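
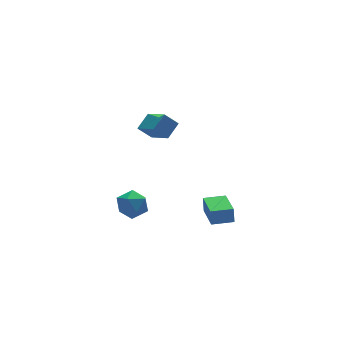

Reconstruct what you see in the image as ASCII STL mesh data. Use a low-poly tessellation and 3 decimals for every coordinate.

solid 
facet normal -0.961 0.275 -0.018
outer loop
vertex 2.588 -0.764 -2.067
vertex 3.146 1.159 -2.454
vertex 2.554 -0.944 -3.009
endloop
endfacet
facet normal -0.273 -0.943 0.190
outer loop
vertex 3.794 -1.299 -2.986
vertex 2.588 -0.764 -2.067
vertex 2.554 -0.944 -3.009
endloop
endfacet
facet normal -0.961 0.275 -0.018
outer loop
vertex 2.554 -0.944 -3.009
vertex 3.146 1.159 -2.454
vertex 3.112 0.979 -3.396
endloop
endfacet
facet normal -0.035 -0.187 -0.982
outer loop
vertex 3.112 0.979 -3.396
vertex 3.794 -1.299 -2.986
vertex 2.554 -0.944 -3.009
endloop
endfacet
facet normal 0.035 0.187 0.982
outer loop
vertex 2.588 -0.764 -2.067
vertex 4.386 0.804 -2.431
vertex 3.146 1.159 -2.454
endloop
endfacet
facet normal -0.273 -0.943 0.190
outer loop
vertex 3.828 -1.119 -2.044
vertex 2.588 -0.764 -2.067
vertex 3.794 -1.299 -2.986
endloop
endfacet
facet normal 0.035 0.187 0.982
outer loop
vertex 3.828 -1.119 -2.044
vertex 4.386 0.804 -2.431
vertex 2.588 -0.764 -2.067
endloop
endfacet
facet normal 0.273 0.943 -0.190
outer loop
vertex 3.146 1.159 -2.454
vertex 4.386 0.804 -2.431
vertex 3.112 0.979 -3.396
endloop
endfacet
facet normal -0.035 -0.187 -0.982
outer loop
vertex 4.352 0.624 -3.373
vertex 3.794 -1.299 -2.986
vertex 3.112 0.979 -3.396
endloop
endfacet
facet normal 0.273 0.943 -0.190
outer loop
vertex 3.112 0.979 -3.396
vertex 4.386 0.804 -2.431
vertex 4.352 0.624 -3.373
endloop
endfacet
facet normal 0.961 -0.275 0.018
outer loop
vertex 4.352 0.624 -3.373
vertex 3.828 -1.119 -2.044
vertex 3.794 -1.299 -2.986
endloop
endfacet
facet normal 0.961 -0.275 0.018
outer loop
vertex 4.386 0.804 -2.431
vertex 3.828 -1.119 -2.044
vertex 4.352 0.624 -3.373
endloop
endfacet
facet normal -0.104 0.866 0.490
outer loop
vertex -0.02 4.201 -3.32
vertex -0.871 3.841 -2.864
vertex 0.049 3.701 -2.422
endloop
endfacet
facet normal 0.585 0.727 0.360
outer loop
vertex -0.02 4.201 -3.32
vertex 0.049 3.701 -2.422
vertex 0.736 3.517 -3.167
endloop
endfacet
facet normal 0.667 0.660 -0.345
outer loop
vertex -0.02 4.201 -3.32
vertex 0.736 3.517 -3.167
vertex 0.241 3.545 -4.07
endloop
endfacet
facet normal 0.030 0.757 -0.652
outer loop
vertex -0.02 4.201 -3.32
vertex 0.241 3.545 -4.07
vertex -0.752 3.745 -3.883
endloop
endfacet
facet normal -0.447 0.884 -0.135
outer loop
vertex -0.02 4.201 -3.32
vertex -0.752 3.745 -3.883
vertex -0.871 3.841 -2.864
endloop
endfacet
facet normal 0.744 0.100 0.661
outer loop
vertex 0.736 3.517 -3.167
vertex 0.049 3.701 -2.422
vertex 0.352 2.735 -2.617
endloop
endfacet
facet normal -0.369 0.324 0.871
outer loop
vertex 0.049 3.701 -2.422
vertex -0.871 3.841 -2.864
vertex -0.641 2.935 -2.43
endloop
endfacet
facet normal -0.924 0.354 -0.141
outer loop
vertex -0.871 3.841 -2.864
vertex -0.752 3.745 -3.883
vertex -1.136 2.963 -3.333
endloop
endfacet
facet normal -0.154 0.149 -0.977
outer loop
vertex -0.752 3.745 -3.883
vertex 0.241 3.545 -4.07
vertex -0.449 2.779 -4.078
endloop
endfacet
facet normal 0.877 -0.008 -0.481
outer loop
vertex 0.241 3.545 -4.07
vertex 0.736 3.517 -3.167
vertex 0.471 2.639 -3.636
endloop
endfacet
facet normal -0.030 -0.757 0.652
outer loop
vertex -0.38 2.279 -3.18
vertex 0.352 2.735 -2.617
vertex -0.641 2.935 -2.43
endloop
endfacet
facet normal -0.667 -0.660 0.345
outer loop
vertex -0.38 2.279 -3.18
vertex -0.641 2.935 -2.43
vertex -1.136 2.963 -3.333
endloop
endfacet
facet normal -0.585 -0.727 -0.360
outer loop
vertex -0.38 2.279 -3.18
vertex -1.136 2.963 -3.333
vertex -0.449 2.779 -4.078
endloop
endfacet
facet normal 0.104 -0.866 -0.490
outer loop
vertex -0.38 2.279 -3.18
vertex -0.449 2.779 -4.078
vertex 0.471 2.639 -3.636
endloop
endfacet
facet normal 0.447 -0.884 0.135
outer loop
vertex -0.38 2.279 -3.18
vertex 0.471 2.639 -3.636
vertex 0.352 2.735 -2.617
endloop
endfacet
facet normal 0.154 -0.149 0.977
outer loop
vertex -0.641 2.935 -2.43
vertex 0.352 2.735 -2.617
vertex 0.049 3.701 -2.422
endloop
endfacet
facet normal -0.877 0.008 0.481
outer loop
vertex -1.136 2.963 -3.333
vertex -0.641 2.935 -2.43
vertex -0.871 3.841 -2.864
endloop
endfacet
facet normal -0.744 -0.100 -0.661
outer loop
vertex -0.449 2.779 -4.078
vertex -1.136 2.963 -3.333
vertex -0.752 3.745 -3.883
endloop
endfacet
facet normal 0.369 -0.324 -0.871
outer loop
vertex 0.471 2.639 -3.636
vertex -0.449 2.779 -4.078
vertex 0.241 3.545 -4.07
endloop
endfacet
facet normal 0.924 -0.354 0.141
outer loop
vertex 0.352 2.735 -2.617
vertex 0.471 2.639 -3.636
vertex 0.736 3.517 -3.167
endloop
endfacet
facet normal -0.654 0.277 0.704
outer loop
vertex 0.013 0.897 4.453
vertex 0.878 1.36 5.074
vertex -0.217 2.418 3.64
endloop
endfacet
facet normal -0.746 -0.398 -0.534
outer loop
vertex 0.482 2.12 2.886
vertex 0.013 0.897 4.453
vertex -0.217 2.418 3.64
endloop
endfacet
facet normal -0.653 0.278 0.704
outer loop
vertex -0.217 2.418 3.64
vertex 0.878 1.36 5.074
vertex 0.648 2.88 4.26
endloop
endfacet
facet normal -0.132 0.874 -0.468
outer loop
vertex 0.648 2.88 4.26
vertex 0.482 2.12 2.886
vertex -0.217 2.418 3.64
endloop
endfacet
facet normal 0.132 -0.874 0.468
outer loop
vertex 0.013 0.897 4.453
vertex 1.577 1.062 4.32
vertex 0.878 1.36 5.074
endloop
endfacet
facet normal -0.745 -0.399 -0.534
outer loop
vertex 0.712 0.6 3.7
vertex 0.013 0.897 4.453
vertex 0.482 2.12 2.886
endloop
endfacet
facet normal 0.132 -0.874 0.467
outer loop
vertex 0.712 0.6 3.7
vertex 1.577 1.062 4.32
vertex 0.013 0.897 4.453
endloop
endfacet
facet normal 0.746 0.399 0.534
outer loop
vertex 0.878 1.36 5.074
vertex 1.577 1.062 4.32
vertex 0.648 2.88 4.26
endloop
endfacet
facet normal -0.132 0.874 -0.467
outer loop
vertex 1.347 2.583 3.507
vertex 0.482 2.12 2.886
vertex 0.648 2.88 4.26
endloop
endfacet
facet normal 0.745 0.398 0.535
outer loop
vertex 0.648 2.88 4.26
vertex 1.577 1.062 4.32
vertex 1.347 2.583 3.507
endloop
endfacet
facet normal 0.654 -0.278 -0.704
outer loop
vertex 1.347 2.583 3.507
vertex 0.712 0.6 3.7
vertex 0.482 2.12 2.886
endloop
endfacet
facet normal 0.653 -0.278 -0.704
outer loop
vertex 1.577 1.062 4.32
vertex 0.712 0.6 3.7
vertex 1.347 2.583 3.507
endloop
endfacet

endsolid


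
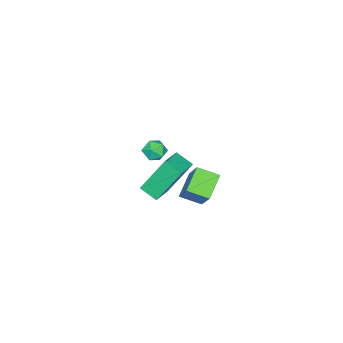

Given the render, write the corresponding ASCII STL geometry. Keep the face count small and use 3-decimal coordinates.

solid 
facet normal -0.379 -0.504 -0.776
outer loop
vertex 0.92 1.558 2.445
vertex -0.15 1.299 3.136
vertex 0.467 2.457 2.082
endloop
endfacet
facet normal 0.823 0.200 -0.532
outer loop
vertex 1.19 3.421 3.564
vertex 0.92 1.558 2.445
vertex 0.467 2.457 2.082
endloop
endfacet
facet normal -0.379 -0.504 -0.776
outer loop
vertex 0.467 2.457 2.082
vertex -0.15 1.299 3.136
vertex -0.603 2.198 2.773
endloop
endfacet
facet normal -0.423 0.840 -0.340
outer loop
vertex -0.603 2.198 2.773
vertex 1.19 3.421 3.564
vertex 0.467 2.457 2.082
endloop
endfacet
facet normal 0.423 -0.840 0.340
outer loop
vertex 0.92 1.558 2.445
vertex 0.573 2.263 4.618
vertex -0.15 1.299 3.136
endloop
endfacet
facet normal 0.823 0.200 -0.532
outer loop
vertex 1.643 2.522 3.927
vertex 0.92 1.558 2.445
vertex 1.19 3.421 3.564
endloop
endfacet
facet normal 0.423 -0.840 0.340
outer loop
vertex 1.643 2.522 3.927
vertex 0.573 2.263 4.618
vertex 0.92 1.558 2.445
endloop
endfacet
facet normal -0.823 -0.200 0.532
outer loop
vertex -0.15 1.299 3.136
vertex 0.573 2.263 4.618
vertex -0.603 2.198 2.773
endloop
endfacet
facet normal -0.423 0.840 -0.340
outer loop
vertex 0.12 3.162 4.255
vertex 1.19 3.421 3.564
vertex -0.603 2.198 2.773
endloop
endfacet
facet normal -0.823 -0.200 0.532
outer loop
vertex -0.603 2.198 2.773
vertex 0.573 2.263 4.618
vertex 0.12 3.162 4.255
endloop
endfacet
facet normal 0.379 0.504 0.776
outer loop
vertex 0.12 3.162 4.255
vertex 1.643 2.522 3.927
vertex 1.19 3.421 3.564
endloop
endfacet
facet normal 0.379 0.504 0.776
outer loop
vertex 0.573 2.263 4.618
vertex 1.643 2.522 3.927
vertex 0.12 3.162 4.255
endloop
endfacet
facet normal 0.303 0.756 0.581
outer loop
vertex -3.522 -2.863 -0.315
vertex -3.864 -3.124 0.203
vertex -3.223 -3.301 0.099
endloop
endfacet
facet normal 0.787 0.612 0.079
outer loop
vertex -3.522 -2.863 -0.315
vertex -3.223 -3.301 0.099
vertex -3.124 -3.343 -0.566
endloop
endfacet
facet normal 0.471 0.683 -0.558
outer loop
vertex -3.522 -2.863 -0.315
vertex -3.124 -3.343 -0.566
vertex -3.704 -3.193 -0.872
endloop
endfacet
facet normal -0.208 0.870 -0.447
outer loop
vertex -3.522 -2.863 -0.315
vertex -3.704 -3.193 -0.872
vertex -4.161 -3.058 -0.397
endloop
endfacet
facet normal -0.312 0.915 0.255
outer loop
vertex -3.522 -2.863 -0.315
vertex -4.161 -3.058 -0.397
vertex -3.864 -3.124 0.203
endloop
endfacet
facet normal 0.986 -0.069 0.151
outer loop
vertex -3.124 -3.343 -0.566
vertex -3.223 -3.301 0.099
vertex -3.219 -3.902 -0.203
endloop
endfacet
facet normal 0.202 0.163 0.966
outer loop
vertex -3.223 -3.301 0.099
vertex -3.864 -3.124 0.203
vertex -3.676 -3.767 0.272
endloop
endfacet
facet normal -0.794 0.420 0.439
outer loop
vertex -3.864 -3.124 0.203
vertex -4.161 -3.058 -0.397
vertex -4.256 -3.617 -0.034
endloop
endfacet
facet normal -0.624 0.347 -0.700
outer loop
vertex -4.161 -3.058 -0.397
vertex -3.704 -3.193 -0.872
vertex -4.157 -3.659 -0.699
endloop
endfacet
facet normal 0.475 0.045 -0.879
outer loop
vertex -3.704 -3.193 -0.872
vertex -3.124 -3.343 -0.566
vertex -3.516 -3.836 -0.803
endloop
endfacet
facet normal 0.208 -0.870 0.447
outer loop
vertex -3.858 -4.097 -0.285
vertex -3.219 -3.902 -0.203
vertex -3.676 -3.767 0.272
endloop
endfacet
facet normal -0.471 -0.683 0.558
outer loop
vertex -3.858 -4.097 -0.285
vertex -3.676 -3.767 0.272
vertex -4.256 -3.617 -0.034
endloop
endfacet
facet normal -0.787 -0.612 -0.079
outer loop
vertex -3.858 -4.097 -0.285
vertex -4.256 -3.617 -0.034
vertex -4.157 -3.659 -0.699
endloop
endfacet
facet normal -0.303 -0.756 -0.581
outer loop
vertex -3.858 -4.097 -0.285
vertex -4.157 -3.659 -0.699
vertex -3.516 -3.836 -0.803
endloop
endfacet
facet normal 0.312 -0.915 -0.255
outer loop
vertex -3.858 -4.097 -0.285
vertex -3.516 -3.836 -0.803
vertex -3.219 -3.902 -0.203
endloop
endfacet
facet normal 0.624 -0.347 0.700
outer loop
vertex -3.676 -3.767 0.272
vertex -3.219 -3.902 -0.203
vertex -3.223 -3.301 0.099
endloop
endfacet
facet normal -0.475 -0.045 0.879
outer loop
vertex -4.256 -3.617 -0.034
vertex -3.676 -3.767 0.272
vertex -3.864 -3.124 0.203
endloop
endfacet
facet normal -0.986 0.069 -0.151
outer loop
vertex -4.157 -3.659 -0.699
vertex -4.256 -3.617 -0.034
vertex -4.161 -3.058 -0.397
endloop
endfacet
facet normal -0.202 -0.163 -0.966
outer loop
vertex -3.516 -3.836 -0.803
vertex -4.157 -3.659 -0.699
vertex -3.704 -3.193 -0.872
endloop
endfacet
facet normal 0.794 -0.420 -0.439
outer loop
vertex -3.219 -3.902 -0.203
vertex -3.516 -3.836 -0.803
vertex -3.124 -3.343 -0.566
endloop
endfacet
facet normal -0.352 0.382 0.854
outer loop
vertex -0.984 -0.066 3.281
vertex 0.163 0.207 3.632
vertex -1.061 0.795 2.864
endloop
endfacet
facet normal -0.932 -0.222 -0.286
outer loop
vertex -0.303 -0.027 1.028
vertex -0.984 -0.066 3.281
vertex -1.061 0.795 2.864
endloop
endfacet
facet normal -0.352 0.382 0.854
outer loop
vertex -1.061 0.795 2.864
vertex 0.163 0.207 3.632
vertex 0.086 1.068 3.215
endloop
endfacet
facet normal -0.080 0.897 -0.435
outer loop
vertex 0.086 1.068 3.215
vertex -0.303 -0.027 1.028
vertex -1.061 0.795 2.864
endloop
endfacet
facet normal 0.080 -0.897 0.435
outer loop
vertex -0.984 -0.066 3.281
vertex 0.921 -0.615 1.796
vertex 0.163 0.207 3.632
endloop
endfacet
facet normal -0.932 -0.222 -0.286
outer loop
vertex -0.226 -0.888 1.445
vertex -0.984 -0.066 3.281
vertex -0.303 -0.027 1.028
endloop
endfacet
facet normal 0.080 -0.897 0.435
outer loop
vertex -0.226 -0.888 1.445
vertex 0.921 -0.615 1.796
vertex -0.984 -0.066 3.281
endloop
endfacet
facet normal 0.932 0.222 0.286
outer loop
vertex 0.163 0.207 3.632
vertex 0.921 -0.615 1.796
vertex 0.086 1.068 3.215
endloop
endfacet
facet normal -0.080 0.897 -0.435
outer loop
vertex 0.844 0.246 1.379
vertex -0.303 -0.027 1.028
vertex 0.086 1.068 3.215
endloop
endfacet
facet normal 0.932 0.222 0.286
outer loop
vertex 0.086 1.068 3.215
vertex 0.921 -0.615 1.796
vertex 0.844 0.246 1.379
endloop
endfacet
facet normal 0.352 -0.382 -0.854
outer loop
vertex 0.844 0.246 1.379
vertex -0.226 -0.888 1.445
vertex -0.303 -0.027 1.028
endloop
endfacet
facet normal 0.352 -0.382 -0.854
outer loop
vertex 0.921 -0.615 1.796
vertex -0.226 -0.888 1.445
vertex 0.844 0.246 1.379
endloop
endfacet

endsolid


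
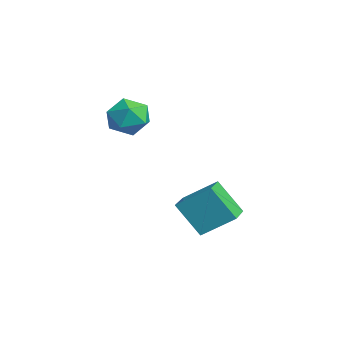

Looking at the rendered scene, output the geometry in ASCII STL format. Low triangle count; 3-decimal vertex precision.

solid 
facet normal 0.228 0.220 0.948
outer loop
vertex -1.897 -0.96 4.126
vertex -2.418 -2.001 4.493
vertex -1.233 -1.981 4.203
endloop
endfacet
facet normal 0.709 0.498 0.499
outer loop
vertex -1.897 -0.96 4.126
vertex -1.233 -1.981 4.203
vertex -1.091 -1.23 3.252
endloop
endfacet
facet normal 0.363 0.931 0.047
outer loop
vertex -1.897 -0.96 4.126
vertex -1.091 -1.23 3.252
vertex -2.187 -0.787 2.954
endloop
endfacet
facet normal -0.330 0.919 0.217
outer loop
vertex -1.897 -0.96 4.126
vertex -2.187 -0.787 2.954
vertex -3.007 -1.263 3.721
endloop
endfacet
facet normal -0.413 0.480 0.774
outer loop
vertex -1.897 -0.96 4.126
vertex -3.007 -1.263 3.721
vertex -2.418 -2.001 4.493
endloop
endfacet
facet normal 0.992 -0.035 0.120
outer loop
vertex -1.091 -1.23 3.252
vertex -1.233 -1.981 4.203
vertex -1.113 -2.437 3.079
endloop
endfacet
facet normal 0.215 -0.486 0.847
outer loop
vertex -1.233 -1.981 4.203
vertex -2.418 -2.001 4.493
vertex -1.933 -2.913 3.846
endloop
endfacet
facet normal -0.823 -0.066 0.565
outer loop
vertex -2.418 -2.001 4.493
vertex -3.007 -1.263 3.721
vertex -3.029 -2.47 3.548
endloop
endfacet
facet normal -0.687 0.645 -0.335
outer loop
vertex -3.007 -1.263 3.721
vertex -2.187 -0.787 2.954
vertex -2.887 -1.719 2.597
endloop
endfacet
facet normal 0.434 0.663 -0.610
outer loop
vertex -2.187 -0.787 2.954
vertex -1.091 -1.23 3.252
vertex -1.702 -1.699 2.307
endloop
endfacet
facet normal 0.330 -0.919 -0.217
outer loop
vertex -2.223 -2.74 2.674
vertex -1.113 -2.437 3.079
vertex -1.933 -2.913 3.846
endloop
endfacet
facet normal -0.363 -0.931 -0.047
outer loop
vertex -2.223 -2.74 2.674
vertex -1.933 -2.913 3.846
vertex -3.029 -2.47 3.548
endloop
endfacet
facet normal -0.709 -0.498 -0.499
outer loop
vertex -2.223 -2.74 2.674
vertex -3.029 -2.47 3.548
vertex -2.887 -1.719 2.597
endloop
endfacet
facet normal -0.228 -0.220 -0.948
outer loop
vertex -2.223 -2.74 2.674
vertex -2.887 -1.719 2.597
vertex -1.702 -1.699 2.307
endloop
endfacet
facet normal 0.413 -0.480 -0.774
outer loop
vertex -2.223 -2.74 2.674
vertex -1.702 -1.699 2.307
vertex -1.113 -2.437 3.079
endloop
endfacet
facet normal 0.687 -0.645 0.335
outer loop
vertex -1.933 -2.913 3.846
vertex -1.113 -2.437 3.079
vertex -1.233 -1.981 4.203
endloop
endfacet
facet normal -0.434 -0.663 0.610
outer loop
vertex -3.029 -2.47 3.548
vertex -1.933 -2.913 3.846
vertex -2.418 -2.001 4.493
endloop
endfacet
facet normal -0.992 0.035 -0.120
outer loop
vertex -2.887 -1.719 2.597
vertex -3.029 -2.47 3.548
vertex -3.007 -1.263 3.721
endloop
endfacet
facet normal -0.215 0.486 -0.847
outer loop
vertex -1.702 -1.699 2.307
vertex -2.887 -1.719 2.597
vertex -2.187 -0.787 2.954
endloop
endfacet
facet normal 0.823 0.066 -0.565
outer loop
vertex -1.113 -2.437 3.079
vertex -1.702 -1.699 2.307
vertex -1.091 -1.23 3.252
endloop
endfacet
facet normal -0.353 -0.474 0.806
outer loop
vertex 1.446 1.25 -0.225
vertex -0.091 2.014 -0.448
vertex 0.844 -0.303 -1.402
endloop
endfacet
facet normal 0.888 -0.442 0.129
outer loop
vertex 1.611 0.726 -3.152
vertex 1.446 1.25 -0.225
vertex 0.844 -0.303 -1.402
endloop
endfacet
facet normal -0.353 -0.474 0.807
outer loop
vertex 0.844 -0.303 -1.402
vertex -0.091 2.014 -0.448
vertex -0.692 0.46 -1.625
endloop
endfacet
facet normal -0.295 -0.762 -0.577
outer loop
vertex -0.692 0.46 -1.625
vertex 1.611 0.726 -3.152
vertex 0.844 -0.303 -1.402
endloop
endfacet
facet normal 0.295 0.762 0.577
outer loop
vertex 1.446 1.25 -0.225
vertex 0.676 3.043 -2.198
vertex -0.091 2.014 -0.448
endloop
endfacet
facet normal 0.888 -0.441 0.129
outer loop
vertex 2.212 2.28 -1.975
vertex 1.446 1.25 -0.225
vertex 1.611 0.726 -3.152
endloop
endfacet
facet normal 0.295 0.762 0.577
outer loop
vertex 2.212 2.28 -1.975
vertex 0.676 3.043 -2.198
vertex 1.446 1.25 -0.225
endloop
endfacet
facet normal -0.888 0.441 -0.130
outer loop
vertex -0.091 2.014 -0.448
vertex 0.676 3.043 -2.198
vertex -0.692 0.46 -1.625
endloop
endfacet
facet normal -0.295 -0.762 -0.577
outer loop
vertex 0.074 1.49 -3.375
vertex 1.611 0.726 -3.152
vertex -0.692 0.46 -1.625
endloop
endfacet
facet normal -0.888 0.442 -0.129
outer loop
vertex -0.692 0.46 -1.625
vertex 0.676 3.043 -2.198
vertex 0.074 1.49 -3.375
endloop
endfacet
facet normal 0.353 0.474 -0.807
outer loop
vertex 0.074 1.49 -3.375
vertex 2.212 2.28 -1.975
vertex 1.611 0.726 -3.152
endloop
endfacet
facet normal 0.353 0.474 -0.806
outer loop
vertex 0.676 3.043 -2.198
vertex 2.212 2.28 -1.975
vertex 0.074 1.49 -3.375
endloop
endfacet

endsolid


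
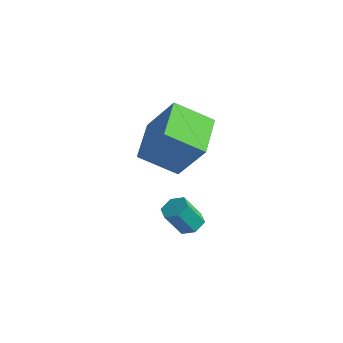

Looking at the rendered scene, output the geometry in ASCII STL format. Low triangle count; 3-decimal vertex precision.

solid 
facet normal -0.530 0.807 0.261
outer loop
vertex -3.456 -2.017 3.334
vertex -2.255 -0.9 2.316
vertex -4.718 -2.273 1.563
endloop
endfacet
facet normal -0.622 -0.579 0.527
outer loop
vertex -3.585 -4.0 1.004
vertex -3.456 -2.017 3.334
vertex -4.718 -2.273 1.563
endloop
endfacet
facet normal -0.530 0.807 0.261
outer loop
vertex -4.718 -2.273 1.563
vertex -2.255 -0.9 2.316
vertex -3.518 -1.156 0.545
endloop
endfacet
facet normal -0.577 -0.117 -0.808
outer loop
vertex -3.518 -1.156 0.545
vertex -3.585 -4.0 1.004
vertex -4.718 -2.273 1.563
endloop
endfacet
facet normal 0.577 0.117 0.809
outer loop
vertex -3.456 -2.017 3.334
vertex -1.122 -2.627 1.757
vertex -2.255 -0.9 2.316
endloop
endfacet
facet normal -0.622 -0.579 0.527
outer loop
vertex -2.322 -3.744 2.775
vertex -3.456 -2.017 3.334
vertex -3.585 -4.0 1.004
endloop
endfacet
facet normal 0.577 0.117 0.808
outer loop
vertex -2.322 -3.744 2.775
vertex -1.122 -2.627 1.757
vertex -3.456 -2.017 3.334
endloop
endfacet
facet normal 0.622 0.579 -0.527
outer loop
vertex -2.255 -0.9 2.316
vertex -1.122 -2.627 1.757
vertex -3.518 -1.156 0.545
endloop
endfacet
facet normal -0.577 -0.117 -0.809
outer loop
vertex -2.384 -2.883 -0.014
vertex -3.585 -4.0 1.004
vertex -3.518 -1.156 0.545
endloop
endfacet
facet normal 0.622 0.579 -0.527
outer loop
vertex -3.518 -1.156 0.545
vertex -1.122 -2.627 1.757
vertex -2.384 -2.883 -0.014
endloop
endfacet
facet normal 0.530 -0.807 -0.261
outer loop
vertex -2.384 -2.883 -0.014
vertex -2.322 -3.744 2.775
vertex -3.585 -4.0 1.004
endloop
endfacet
facet normal 0.530 -0.807 -0.261
outer loop
vertex -1.122 -2.627 1.757
vertex -2.322 -3.744 2.775
vertex -2.384 -2.883 -0.014
endloop
endfacet
facet normal 0.234 0.472 -0.850
outer loop
vertex -1.53 -2.78 -3.149
vertex -2.076 -2.43 -3.105
vertex -1.527 -2.212 -2.833
endloop
endfacet
facet normal 0.972 -0.118 0.202
outer loop
vertex -1.53 -2.78 -3.149
vertex -1.527 -2.212 -2.833
vertex -1.858 -3.44 -1.958
endloop
endfacet
facet normal 0.972 -0.117 0.204
outer loop
vertex -1.858 -3.44 -1.958
vertex -1.527 -2.212 -2.833
vertex -1.856 -2.872 -1.643
endloop
endfacet
facet normal -0.235 -0.471 0.850
outer loop
vertex -1.858 -3.44 -1.958
vertex -1.856 -2.872 -1.643
vertex -2.404 -3.09 -1.915
endloop
endfacet
facet normal 0.234 0.472 -0.850
outer loop
vertex -1.527 -2.212 -2.833
vertex -2.076 -2.43 -3.105
vertex -2.073 -1.862 -2.789
endloop
endfacet
facet normal 0.490 0.698 0.523
outer loop
vertex -1.527 -2.212 -2.833
vertex -2.073 -1.862 -2.789
vertex -1.856 -2.872 -1.643
endloop
endfacet
facet normal 0.490 0.698 0.523
outer loop
vertex -1.856 -2.872 -1.643
vertex -2.073 -1.862 -2.789
vertex -2.402 -2.522 -1.599
endloop
endfacet
facet normal -0.234 -0.472 0.850
outer loop
vertex -1.856 -2.872 -1.643
vertex -2.402 -2.522 -1.599
vertex -2.404 -3.09 -1.915
endloop
endfacet
facet normal 0.235 0.472 -0.850
outer loop
vertex -2.073 -1.862 -2.789
vertex -2.076 -2.43 -3.105
vertex -2.622 -2.08 -3.062
endloop
endfacet
facet normal -0.483 0.816 0.319
outer loop
vertex -2.073 -1.862 -2.789
vertex -2.622 -2.08 -3.062
vertex -2.402 -2.522 -1.599
endloop
endfacet
facet normal -0.483 0.816 0.319
outer loop
vertex -2.402 -2.522 -1.599
vertex -2.622 -2.08 -3.062
vertex -2.95 -2.74 -1.871
endloop
endfacet
facet normal -0.234 -0.472 0.850
outer loop
vertex -2.402 -2.522 -1.599
vertex -2.95 -2.74 -1.871
vertex -2.404 -3.09 -1.915
endloop
endfacet
facet normal 0.235 0.471 -0.850
outer loop
vertex -2.622 -2.08 -3.062
vertex -2.076 -2.43 -3.105
vertex -2.624 -2.648 -3.377
endloop
endfacet
facet normal -0.972 0.116 -0.203
outer loop
vertex -2.622 -2.08 -3.062
vertex -2.624 -2.648 -3.377
vertex -2.95 -2.74 -1.871
endloop
endfacet
facet normal -0.972 0.118 -0.203
outer loop
vertex -2.95 -2.74 -1.871
vertex -2.624 -2.648 -3.377
vertex -2.953 -3.308 -2.187
endloop
endfacet
facet normal -0.234 -0.472 0.850
outer loop
vertex -2.95 -2.74 -1.871
vertex -2.953 -3.308 -2.187
vertex -2.404 -3.09 -1.915
endloop
endfacet
facet normal 0.234 0.472 -0.850
outer loop
vertex -2.624 -2.648 -3.377
vertex -2.076 -2.43 -3.105
vertex -2.078 -2.998 -3.421
endloop
endfacet
facet normal -0.490 -0.698 -0.523
outer loop
vertex -2.624 -2.648 -3.377
vertex -2.078 -2.998 -3.421
vertex -2.953 -3.308 -2.187
endloop
endfacet
facet normal -0.490 -0.698 -0.523
outer loop
vertex -2.953 -3.308 -2.187
vertex -2.078 -2.998 -3.421
vertex -2.407 -3.658 -2.231
endloop
endfacet
facet normal -0.234 -0.472 0.850
outer loop
vertex -2.953 -3.308 -2.187
vertex -2.407 -3.658 -2.231
vertex -2.404 -3.09 -1.915
endloop
endfacet
facet normal 0.234 0.472 -0.850
outer loop
vertex -2.078 -2.998 -3.421
vertex -2.076 -2.43 -3.105
vertex -1.53 -2.78 -3.149
endloop
endfacet
facet normal 0.483 -0.816 -0.319
outer loop
vertex -2.078 -2.998 -3.421
vertex -1.53 -2.78 -3.149
vertex -2.407 -3.658 -2.231
endloop
endfacet
facet normal 0.483 -0.816 -0.319
outer loop
vertex -2.407 -3.658 -2.231
vertex -1.53 -2.78 -3.149
vertex -1.858 -3.44 -1.958
endloop
endfacet
facet normal -0.235 -0.472 0.850
outer loop
vertex -2.407 -3.658 -2.231
vertex -1.858 -3.44 -1.958
vertex -2.404 -3.09 -1.915
endloop
endfacet

endsolid


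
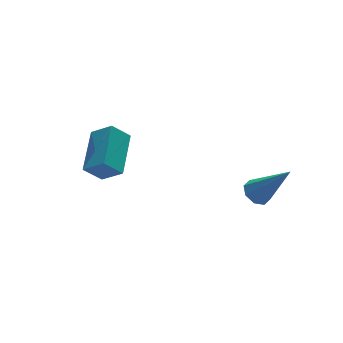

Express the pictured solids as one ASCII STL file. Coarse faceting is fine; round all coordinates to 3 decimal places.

solid 
facet normal -0.491 0.620 -0.613
outer loop
vertex -2.703 -0.169 1.717
vertex -1.702 1.215 2.315
vertex -2.064 -0.337 1.035
endloop
endfacet
facet normal -0.553 -0.765 -0.330
outer loop
vertex -1.558 -0.975 1.665
vertex -2.703 -0.169 1.717
vertex -2.064 -0.337 1.035
endloop
endfacet
facet normal -0.491 0.620 -0.612
outer loop
vertex -2.064 -0.337 1.035
vertex -1.702 1.215 2.315
vertex -1.062 1.047 1.632
endloop
endfacet
facet normal 0.672 -0.177 -0.719
outer loop
vertex -1.062 1.047 1.632
vertex -1.558 -0.975 1.665
vertex -2.064 -0.337 1.035
endloop
endfacet
facet normal -0.673 0.176 0.719
outer loop
vertex -2.703 -0.169 1.717
vertex -1.196 0.577 2.945
vertex -1.702 1.215 2.315
endloop
endfacet
facet normal -0.553 -0.765 -0.330
outer loop
vertex -2.198 -0.807 2.348
vertex -2.703 -0.169 1.717
vertex -1.558 -0.975 1.665
endloop
endfacet
facet normal -0.673 0.177 0.718
outer loop
vertex -2.198 -0.807 2.348
vertex -1.196 0.577 2.945
vertex -2.703 -0.169 1.717
endloop
endfacet
facet normal 0.553 0.765 0.330
outer loop
vertex -1.702 1.215 2.315
vertex -1.196 0.577 2.945
vertex -1.062 1.047 1.632
endloop
endfacet
facet normal 0.673 -0.177 -0.718
outer loop
vertex -0.557 0.409 2.263
vertex -1.558 -0.975 1.665
vertex -1.062 1.047 1.632
endloop
endfacet
facet normal 0.553 0.765 0.330
outer loop
vertex -1.062 1.047 1.632
vertex -1.196 0.577 2.945
vertex -0.557 0.409 2.263
endloop
endfacet
facet normal 0.491 -0.620 0.612
outer loop
vertex -0.557 0.409 2.263
vertex -2.198 -0.807 2.348
vertex -1.558 -0.975 1.665
endloop
endfacet
facet normal 0.491 -0.620 0.613
outer loop
vertex -1.196 0.577 2.945
vertex -2.198 -0.807 2.348
vertex -0.557 0.409 2.263
endloop
endfacet
facet normal -0.368 0.471 -0.802
outer loop
vertex 2.751 -3.693 0.577
vertex 2.365 -3.434 0.906
vertex 2.895 -3.313 0.734
endloop
endfacet
facet normal 0.934 -0.249 -0.255
outer loop
vertex 2.751 -3.693 0.577
vertex 2.895 -3.313 0.734
vertex 3.095 -4.366 2.494
endloop
endfacet
facet normal -0.368 0.470 -0.803
outer loop
vertex 2.895 -3.313 0.734
vertex 2.365 -3.434 0.906
vertex 2.728 -3.003 0.992
endloop
endfacet
facet normal 0.914 0.386 0.127
outer loop
vertex 2.895 -3.313 0.734
vertex 2.728 -3.003 0.992
vertex 3.095 -4.366 2.494
endloop
endfacet
facet normal -0.369 0.471 -0.801
outer loop
vertex 2.728 -3.003 0.992
vertex 2.365 -3.434 0.906
vertex 2.349 -2.946 1.2
endloop
endfacet
facet normal 0.413 0.722 0.555
outer loop
vertex 2.728 -3.003 0.992
vertex 2.349 -2.946 1.2
vertex 3.095 -4.366 2.494
endloop
endfacet
facet normal -0.369 0.471 -0.801
outer loop
vertex 2.349 -2.946 1.2
vertex 2.365 -3.434 0.906
vertex 1.979 -3.175 1.236
endloop
endfacet
facet normal -0.274 0.565 0.778
outer loop
vertex 2.349 -2.946 1.2
vertex 1.979 -3.175 1.236
vertex 3.095 -4.366 2.494
endloop
endfacet
facet normal -0.369 0.471 -0.801
outer loop
vertex 1.979 -3.175 1.236
vertex 2.365 -3.434 0.906
vertex 1.835 -3.555 1.079
endloop
endfacet
facet normal -0.745 0.007 0.667
outer loop
vertex 1.979 -3.175 1.236
vertex 1.835 -3.555 1.079
vertex 3.095 -4.366 2.494
endloop
endfacet
facet normal -0.369 0.471 -0.801
outer loop
vertex 1.835 -3.555 1.079
vertex 2.365 -3.434 0.906
vertex 2.002 -3.865 0.82
endloop
endfacet
facet normal -0.724 -0.628 0.285
outer loop
vertex 1.835 -3.555 1.079
vertex 2.002 -3.865 0.82
vertex 3.095 -4.366 2.494
endloop
endfacet
facet normal -0.369 0.471 -0.801
outer loop
vertex 2.002 -3.865 0.82
vertex 2.365 -3.434 0.906
vertex 2.381 -3.922 0.612
endloop
endfacet
facet normal -0.223 -0.964 -0.143
outer loop
vertex 2.002 -3.865 0.82
vertex 2.381 -3.922 0.612
vertex 3.095 -4.366 2.494
endloop
endfacet
facet normal -0.367 0.471 -0.802
outer loop
vertex 2.381 -3.922 0.612
vertex 2.365 -3.434 0.906
vertex 2.751 -3.693 0.577
endloop
endfacet
facet normal 0.464 -0.806 -0.366
outer loop
vertex 2.381 -3.922 0.612
vertex 2.751 -3.693 0.577
vertex 3.095 -4.366 2.494
endloop
endfacet

endsolid


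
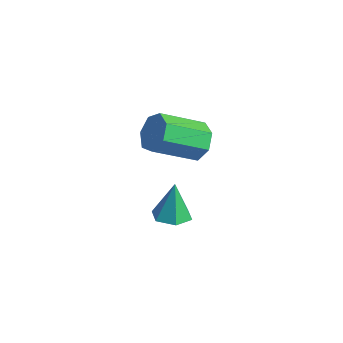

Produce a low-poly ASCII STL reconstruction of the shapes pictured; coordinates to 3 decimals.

solid 
facet normal 0.130 -0.211 -0.969
outer loop
vertex 2.277 -2.571 0.384
vertex 1.619 -2.93 0.374
vertex 1.649 -2.197 0.218
endloop
endfacet
facet normal 0.436 0.856 0.278
outer loop
vertex 2.277 -2.571 0.384
vertex 1.649 -2.197 0.218
vertex 1.421 -2.61 1.846
endloop
endfacet
facet normal 0.130 -0.211 -0.969
outer loop
vertex 1.649 -2.197 0.218
vertex 1.619 -2.93 0.374
vertex 0.99 -2.556 0.208
endloop
endfacet
facet normal -0.475 0.867 0.153
outer loop
vertex 1.649 -2.197 0.218
vertex 0.99 -2.556 0.208
vertex 1.421 -2.61 1.846
endloop
endfacet
facet normal 0.131 -0.210 -0.969
outer loop
vertex 0.99 -2.556 0.208
vertex 1.619 -2.93 0.374
vertex 0.961 -3.29 0.363
endloop
endfacet
facet normal -0.962 0.092 0.256
outer loop
vertex 0.99 -2.556 0.208
vertex 0.961 -3.29 0.363
vertex 1.421 -2.61 1.846
endloop
endfacet
facet normal 0.131 -0.210 -0.969
outer loop
vertex 0.961 -3.29 0.363
vertex 1.619 -2.93 0.374
vertex 1.59 -3.663 0.529
endloop
endfacet
facet normal -0.537 -0.691 0.484
outer loop
vertex 0.961 -3.29 0.363
vertex 1.59 -3.663 0.529
vertex 1.421 -2.61 1.846
endloop
endfacet
facet normal 0.131 -0.210 -0.969
outer loop
vertex 1.59 -3.663 0.529
vertex 1.619 -2.93 0.374
vertex 2.248 -3.304 0.54
endloop
endfacet
facet normal 0.372 -0.701 0.608
outer loop
vertex 1.59 -3.663 0.529
vertex 2.248 -3.304 0.54
vertex 1.421 -2.61 1.846
endloop
endfacet
facet normal 0.130 -0.211 -0.969
outer loop
vertex 2.248 -3.304 0.54
vertex 1.619 -2.93 0.374
vertex 2.277 -2.571 0.384
endloop
endfacet
facet normal 0.860 0.074 0.505
outer loop
vertex 2.248 -3.304 0.54
vertex 2.277 -2.571 0.384
vertex 1.421 -2.61 1.846
endloop
endfacet
facet normal 0.354 0.781 -0.514
outer loop
vertex -1.749 1.411 -1.654
vertex -2.305 1.958 -1.205
vertex -1.464 1.716 -0.994
endloop
endfacet
facet normal 0.861 -0.487 -0.147
outer loop
vertex -1.749 1.411 -1.654
vertex -1.464 1.716 -0.994
vertex -2.5 -0.246 -0.565
endloop
endfacet
facet normal 0.861 -0.487 -0.147
outer loop
vertex -2.5 -0.246 -0.565
vertex -1.464 1.716 -0.994
vertex -2.215 0.059 0.095
endloop
endfacet
facet normal -0.354 -0.781 0.514
outer loop
vertex -2.5 -0.246 -0.565
vertex -2.215 0.059 0.095
vertex -3.055 0.302 -0.115
endloop
endfacet
facet normal 0.354 0.782 -0.513
outer loop
vertex -1.464 1.716 -0.994
vertex -2.305 1.958 -1.205
vertex -1.812 2.203 -0.492
endloop
endfacet
facet normal 0.822 0.001 0.569
outer loop
vertex -1.464 1.716 -0.994
vertex -1.812 2.203 -0.492
vertex -2.215 0.059 0.095
endloop
endfacet
facet normal 0.823 0.001 0.568
outer loop
vertex -2.215 0.059 0.095
vertex -1.812 2.203 -0.492
vertex -2.562 0.546 0.597
endloop
endfacet
facet normal -0.354 -0.782 0.513
outer loop
vertex -2.215 0.059 0.095
vertex -2.562 0.546 0.597
vertex -3.055 0.302 -0.115
endloop
endfacet
facet normal 0.354 0.781 -0.514
outer loop
vertex -1.812 2.203 -0.492
vertex -2.305 1.958 -1.205
vertex -2.531 2.506 -0.527
endloop
endfacet
facet normal 0.164 0.489 0.857
outer loop
vertex -1.812 2.203 -0.492
vertex -2.531 2.506 -0.527
vertex -2.562 0.546 0.597
endloop
endfacet
facet normal 0.164 0.489 0.857
outer loop
vertex -2.562 0.546 0.597
vertex -2.531 2.506 -0.527
vertex -3.281 0.849 0.562
endloop
endfacet
facet normal -0.354 -0.782 0.513
outer loop
vertex -2.562 0.546 0.597
vertex -3.281 0.849 0.562
vertex -3.055 0.302 -0.115
endloop
endfacet
facet normal 0.355 0.781 -0.513
outer loop
vertex -2.531 2.506 -0.527
vertex -2.305 1.958 -1.205
vertex -3.079 2.397 -1.072
endloop
endfacet
facet normal -0.618 0.608 0.499
outer loop
vertex -2.531 2.506 -0.527
vertex -3.079 2.397 -1.072
vertex -3.281 0.849 0.562
endloop
endfacet
facet normal -0.617 0.608 0.500
outer loop
vertex -3.281 0.849 0.562
vertex -3.079 2.397 -1.072
vertex -3.83 0.74 0.017
endloop
endfacet
facet normal -0.354 -0.782 0.513
outer loop
vertex -3.281 0.849 0.562
vertex -3.83 0.74 0.017
vertex -3.055 0.302 -0.115
endloop
endfacet
facet normal 0.355 0.781 -0.514
outer loop
vertex -3.079 2.397 -1.072
vertex -2.305 1.958 -1.205
vertex -3.045 1.957 -1.717
endloop
endfacet
facet normal -0.934 0.270 -0.233
outer loop
vertex -3.079 2.397 -1.072
vertex -3.045 1.957 -1.717
vertex -3.83 0.74 0.017
endloop
endfacet
facet normal -0.934 0.270 -0.234
outer loop
vertex -3.83 0.74 0.017
vertex -3.045 1.957 -1.717
vertex -3.796 0.3 -0.627
endloop
endfacet
facet normal -0.354 -0.781 0.515
outer loop
vertex -3.83 0.74 0.017
vertex -3.796 0.3 -0.627
vertex -3.055 0.302 -0.115
endloop
endfacet
facet normal 0.354 0.782 -0.513
outer loop
vertex -3.045 1.957 -1.717
vertex -2.305 1.958 -1.205
vertex -2.453 1.519 -1.976
endloop
endfacet
facet normal -0.548 -0.272 -0.791
outer loop
vertex -3.045 1.957 -1.717
vertex -2.453 1.519 -1.976
vertex -3.796 0.3 -0.627
endloop
endfacet
facet normal -0.548 -0.271 -0.791
outer loop
vertex -3.796 0.3 -0.627
vertex -2.453 1.519 -1.976
vertex -3.204 -0.138 -0.887
endloop
endfacet
facet normal -0.353 -0.782 0.514
outer loop
vertex -3.796 0.3 -0.627
vertex -3.204 -0.138 -0.887
vertex -3.055 0.302 -0.115
endloop
endfacet
facet normal 0.355 0.782 -0.513
outer loop
vertex -2.453 1.519 -1.976
vertex -2.305 1.958 -1.205
vertex -1.749 1.411 -1.654
endloop
endfacet
facet normal 0.251 -0.609 -0.753
outer loop
vertex -2.453 1.519 -1.976
vertex -1.749 1.411 -1.654
vertex -3.204 -0.138 -0.887
endloop
endfacet
facet normal 0.251 -0.609 -0.753
outer loop
vertex -3.204 -0.138 -0.887
vertex -1.749 1.411 -1.654
vertex -2.5 -0.246 -0.565
endloop
endfacet
facet normal -0.355 -0.781 0.514
outer loop
vertex -3.204 -0.138 -0.887
vertex -2.5 -0.246 -0.565
vertex -3.055 0.302 -0.115
endloop
endfacet

endsolid


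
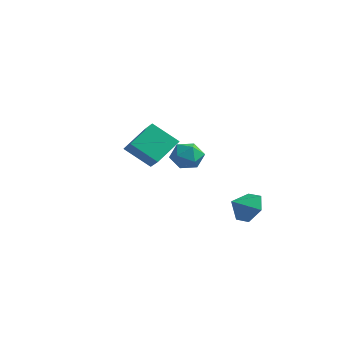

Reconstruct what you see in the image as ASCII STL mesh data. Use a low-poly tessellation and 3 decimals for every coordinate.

solid 
facet normal -0.647 0.315 0.695
outer loop
vertex -3.604 3.437 0.655
vertex -3.223 2.861 1.271
vertex -2.899 3.723 1.182
endloop
endfacet
facet normal -0.506 0.833 0.225
outer loop
vertex -3.604 3.437 0.655
vertex -2.899 3.723 1.182
vertex -2.928 3.948 0.285
endloop
endfacet
facet normal -0.682 0.595 -0.425
outer loop
vertex -3.604 3.437 0.655
vertex -2.928 3.948 0.285
vertex -3.269 3.224 -0.181
endloop
endfacet
facet normal -0.932 -0.069 -0.356
outer loop
vertex -3.604 3.437 0.655
vertex -3.269 3.224 -0.181
vertex -3.452 2.553 0.429
endloop
endfacet
facet normal -0.910 -0.242 0.336
outer loop
vertex -3.604 3.437 0.655
vertex -3.452 2.553 0.429
vertex -3.223 2.861 1.271
endloop
endfacet
facet normal 0.198 0.952 0.232
outer loop
vertex -2.928 3.948 0.285
vertex -2.899 3.723 1.182
vertex -2.128 3.687 0.671
endloop
endfacet
facet normal -0.030 0.114 0.993
outer loop
vertex -2.899 3.723 1.182
vertex -3.223 2.861 1.271
vertex -2.311 3.016 1.281
endloop
endfacet
facet normal -0.456 -0.788 0.413
outer loop
vertex -3.223 2.861 1.271
vertex -3.452 2.553 0.429
vertex -2.652 2.292 0.815
endloop
endfacet
facet normal -0.492 -0.508 -0.707
outer loop
vertex -3.452 2.553 0.429
vertex -3.269 3.224 -0.181
vertex -2.681 2.517 -0.082
endloop
endfacet
facet normal -0.088 0.568 -0.818
outer loop
vertex -3.269 3.224 -0.181
vertex -2.928 3.948 0.285
vertex -2.357 3.379 -0.171
endloop
endfacet
facet normal 0.932 0.069 0.356
outer loop
vertex -1.976 2.803 0.445
vertex -2.128 3.687 0.671
vertex -2.311 3.016 1.281
endloop
endfacet
facet normal 0.682 -0.595 0.425
outer loop
vertex -1.976 2.803 0.445
vertex -2.311 3.016 1.281
vertex -2.652 2.292 0.815
endloop
endfacet
facet normal 0.506 -0.833 -0.225
outer loop
vertex -1.976 2.803 0.445
vertex -2.652 2.292 0.815
vertex -2.681 2.517 -0.082
endloop
endfacet
facet normal 0.647 -0.315 -0.695
outer loop
vertex -1.976 2.803 0.445
vertex -2.681 2.517 -0.082
vertex -2.357 3.379 -0.171
endloop
endfacet
facet normal 0.910 0.242 -0.336
outer loop
vertex -1.976 2.803 0.445
vertex -2.357 3.379 -0.171
vertex -2.128 3.687 0.671
endloop
endfacet
facet normal 0.492 0.508 0.707
outer loop
vertex -2.311 3.016 1.281
vertex -2.128 3.687 0.671
vertex -2.899 3.723 1.182
endloop
endfacet
facet normal 0.088 -0.568 0.818
outer loop
vertex -2.652 2.292 0.815
vertex -2.311 3.016 1.281
vertex -3.223 2.861 1.271
endloop
endfacet
facet normal -0.198 -0.952 -0.232
outer loop
vertex -2.681 2.517 -0.082
vertex -2.652 2.292 0.815
vertex -3.452 2.553 0.429
endloop
endfacet
facet normal 0.030 -0.114 -0.993
outer loop
vertex -2.357 3.379 -0.171
vertex -2.681 2.517 -0.082
vertex -3.269 3.224 -0.181
endloop
endfacet
facet normal 0.456 0.788 -0.413
outer loop
vertex -2.128 3.687 0.671
vertex -2.357 3.379 -0.171
vertex -2.928 3.948 0.285
endloop
endfacet
facet normal 0.235 0.811 -0.535
outer loop
vertex 2.024 2.25 -2.238
vertex 1.514 2.802 -1.625
vertex 2.456 2.638 -1.46
endloop
endfacet
facet normal 0.556 -0.825 0.103
outer loop
vertex 2.024 2.25 -2.238
vertex 2.456 2.638 -1.46
vertex 1.246 1.878 -1.015
endloop
endfacet
facet normal 0.235 0.811 -0.535
outer loop
vertex 2.456 2.638 -1.46
vertex 1.514 2.802 -1.625
vertex 1.946 3.19 -0.847
endloop
endfacet
facet normal 0.518 -0.375 0.769
outer loop
vertex 2.456 2.638 -1.46
vertex 1.946 3.19 -0.847
vertex 1.246 1.878 -1.015
endloop
endfacet
facet normal 0.236 0.811 -0.535
outer loop
vertex 1.946 3.19 -0.847
vertex 1.514 2.802 -1.625
vertex 1.004 3.355 -1.012
endloop
endfacet
facet normal -0.178 -0.031 0.984
outer loop
vertex 1.946 3.19 -0.847
vertex 1.004 3.355 -1.012
vertex 1.246 1.878 -1.015
endloop
endfacet
facet normal 0.236 0.811 -0.535
outer loop
vertex 1.004 3.355 -1.012
vertex 1.514 2.802 -1.625
vertex 0.573 2.967 -1.79
endloop
endfacet
facet normal -0.836 -0.138 0.532
outer loop
vertex 1.004 3.355 -1.012
vertex 0.573 2.967 -1.79
vertex 1.246 1.878 -1.015
endloop
endfacet
facet normal 0.236 0.812 -0.534
outer loop
vertex 0.573 2.967 -1.79
vertex 1.514 2.802 -1.625
vertex 1.083 2.415 -2.403
endloop
endfacet
facet normal -0.798 -0.588 -0.134
outer loop
vertex 0.573 2.967 -1.79
vertex 1.083 2.415 -2.403
vertex 1.246 1.878 -1.015
endloop
endfacet
facet normal 0.236 0.812 -0.534
outer loop
vertex 1.083 2.415 -2.403
vertex 1.514 2.802 -1.625
vertex 2.024 2.25 -2.238
endloop
endfacet
facet normal -0.102 -0.932 -0.348
outer loop
vertex 1.083 2.415 -2.403
vertex 2.024 2.25 -2.238
vertex 1.246 1.878 -1.015
endloop
endfacet
facet normal -0.664 -0.406 0.628
outer loop
vertex 0.376 -3.828 3.971
vertex 0.406 -2.482 4.872
vertex -0.529 -3.367 3.313
endloop
endfacet
facet normal -0.019 -0.831 -0.556
outer loop
vertex 0.534 -2.718 2.308
vertex 0.376 -3.828 3.971
vertex -0.529 -3.367 3.313
endloop
endfacet
facet normal -0.664 -0.405 0.628
outer loop
vertex -0.529 -3.367 3.313
vertex 0.406 -2.482 4.872
vertex -0.498 -2.021 4.213
endloop
endfacet
facet normal -0.747 0.381 -0.544
outer loop
vertex -0.498 -2.021 4.213
vertex 0.534 -2.718 2.308
vertex -0.529 -3.367 3.313
endloop
endfacet
facet normal 0.747 -0.381 0.544
outer loop
vertex 0.376 -3.828 3.971
vertex 1.469 -1.833 3.867
vertex 0.406 -2.482 4.872
endloop
endfacet
facet normal -0.018 -0.831 -0.556
outer loop
vertex 1.438 -3.179 2.967
vertex 0.376 -3.828 3.971
vertex 0.534 -2.718 2.308
endloop
endfacet
facet normal 0.747 -0.381 0.544
outer loop
vertex 1.438 -3.179 2.967
vertex 1.469 -1.833 3.867
vertex 0.376 -3.828 3.971
endloop
endfacet
facet normal 0.018 0.831 0.556
outer loop
vertex 0.406 -2.482 4.872
vertex 1.469 -1.833 3.867
vertex -0.498 -2.021 4.213
endloop
endfacet
facet normal -0.747 0.381 -0.544
outer loop
vertex 0.564 -1.372 3.209
vertex 0.534 -2.718 2.308
vertex -0.498 -2.021 4.213
endloop
endfacet
facet normal 0.019 0.831 0.557
outer loop
vertex -0.498 -2.021 4.213
vertex 1.469 -1.833 3.867
vertex 0.564 -1.372 3.209
endloop
endfacet
facet normal 0.664 0.405 -0.628
outer loop
vertex 0.564 -1.372 3.209
vertex 1.438 -3.179 2.967
vertex 0.534 -2.718 2.308
endloop
endfacet
facet normal 0.664 0.405 -0.629
outer loop
vertex 1.469 -1.833 3.867
vertex 1.438 -3.179 2.967
vertex 0.564 -1.372 3.209
endloop
endfacet

endsolid


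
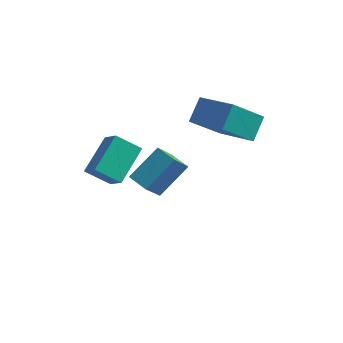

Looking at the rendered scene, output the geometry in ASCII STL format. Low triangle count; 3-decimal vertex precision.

solid 
facet normal -0.589 0.482 -0.649
outer loop
vertex -4.616 -0.688 2.756
vertex -3.516 -0.392 1.978
vertex -4.885 -2.413 1.72
endloop
endfacet
facet normal -0.797 -0.215 0.564
outer loop
vertex -4.084 -3.068 2.602
vertex -4.616 -0.688 2.756
vertex -4.885 -2.413 1.72
endloop
endfacet
facet normal -0.589 0.482 -0.648
outer loop
vertex -4.885 -2.413 1.72
vertex -3.516 -0.392 1.978
vertex -3.785 -2.116 0.941
endloop
endfacet
facet normal -0.132 -0.850 -0.511
outer loop
vertex -3.785 -2.116 0.941
vertex -4.084 -3.068 2.602
vertex -4.885 -2.413 1.72
endloop
endfacet
facet normal 0.133 0.850 0.511
outer loop
vertex -4.616 -0.688 2.756
vertex -2.715 -1.047 2.86
vertex -3.516 -0.392 1.978
endloop
endfacet
facet normal -0.797 -0.215 0.564
outer loop
vertex -3.815 -1.344 3.639
vertex -4.616 -0.688 2.756
vertex -4.084 -3.068 2.602
endloop
endfacet
facet normal 0.132 0.849 0.511
outer loop
vertex -3.815 -1.344 3.639
vertex -2.715 -1.047 2.86
vertex -4.616 -0.688 2.756
endloop
endfacet
facet normal 0.797 0.215 -0.564
outer loop
vertex -3.516 -0.392 1.978
vertex -2.715 -1.047 2.86
vertex -3.785 -2.116 0.941
endloop
endfacet
facet normal -0.133 -0.849 -0.511
outer loop
vertex -2.984 -2.772 1.824
vertex -4.084 -3.068 2.602
vertex -3.785 -2.116 0.941
endloop
endfacet
facet normal 0.797 0.214 -0.564
outer loop
vertex -3.785 -2.116 0.941
vertex -2.715 -1.047 2.86
vertex -2.984 -2.772 1.824
endloop
endfacet
facet normal 0.589 -0.482 0.649
outer loop
vertex -2.984 -2.772 1.824
vertex -3.815 -1.344 3.639
vertex -4.084 -3.068 2.602
endloop
endfacet
facet normal 0.589 -0.481 0.649
outer loop
vertex -2.715 -1.047 2.86
vertex -3.815 -1.344 3.639
vertex -2.984 -2.772 1.824
endloop
endfacet
facet normal -0.868 0.391 -0.307
outer loop
vertex -1.539 2.964 3.662
vertex -0.489 4.164 2.22
vertex -1.666 1.94 2.717
endloop
endfacet
facet normal -0.488 -0.558 0.671
outer loop
vertex 0.209 1.096 3.38
vertex -1.539 2.964 3.662
vertex -1.666 1.94 2.717
endloop
endfacet
facet normal -0.868 0.391 -0.307
outer loop
vertex -1.666 1.94 2.717
vertex -0.489 4.164 2.22
vertex -0.616 3.14 1.275
endloop
endfacet
facet normal -0.091 -0.732 -0.675
outer loop
vertex -0.616 3.14 1.275
vertex 0.209 1.096 3.38
vertex -1.666 1.94 2.717
endloop
endfacet
facet normal 0.091 0.732 0.675
outer loop
vertex -1.539 2.964 3.662
vertex 1.386 3.32 2.883
vertex -0.489 4.164 2.22
endloop
endfacet
facet normal -0.488 -0.558 0.671
outer loop
vertex 0.336 2.12 4.325
vertex -1.539 2.964 3.662
vertex 0.209 1.096 3.38
endloop
endfacet
facet normal 0.091 0.732 0.675
outer loop
vertex 0.336 2.12 4.325
vertex 1.386 3.32 2.883
vertex -1.539 2.964 3.662
endloop
endfacet
facet normal 0.488 0.558 -0.671
outer loop
vertex -0.489 4.164 2.22
vertex 1.386 3.32 2.883
vertex -0.616 3.14 1.275
endloop
endfacet
facet normal -0.091 -0.732 -0.675
outer loop
vertex 1.259 2.296 1.938
vertex 0.209 1.096 3.38
vertex -0.616 3.14 1.275
endloop
endfacet
facet normal 0.488 0.558 -0.671
outer loop
vertex -0.616 3.14 1.275
vertex 1.386 3.32 2.883
vertex 1.259 2.296 1.938
endloop
endfacet
facet normal 0.868 -0.391 0.307
outer loop
vertex 1.259 2.296 1.938
vertex 0.336 2.12 4.325
vertex 0.209 1.096 3.38
endloop
endfacet
facet normal 0.868 -0.391 0.307
outer loop
vertex 1.386 3.32 2.883
vertex 0.336 2.12 4.325
vertex 1.259 2.296 1.938
endloop
endfacet
facet normal -0.426 -0.650 -0.629
outer loop
vertex -3.356 0.902 -1.8
vertex -4.366 1.363 -1.592
vertex -3.115 2.03 -3.13
endloop
endfacet
facet normal 0.895 -0.408 -0.184
outer loop
vertex -2.234 3.377 -1.828
vertex -3.356 0.902 -1.8
vertex -3.115 2.03 -3.13
endloop
endfacet
facet normal -0.426 -0.651 -0.629
outer loop
vertex -3.115 2.03 -3.13
vertex -4.366 1.363 -1.592
vertex -4.126 2.491 -2.922
endloop
endfacet
facet normal 0.137 0.641 -0.755
outer loop
vertex -4.126 2.491 -2.922
vertex -2.234 3.377 -1.828
vertex -3.115 2.03 -3.13
endloop
endfacet
facet normal -0.137 -0.641 0.755
outer loop
vertex -3.356 0.902 -1.8
vertex -3.485 2.71 -0.29
vertex -4.366 1.363 -1.592
endloop
endfacet
facet normal 0.894 -0.408 -0.184
outer loop
vertex -2.474 2.249 -0.498
vertex -3.356 0.902 -1.8
vertex -2.234 3.377 -1.828
endloop
endfacet
facet normal -0.137 -0.641 0.755
outer loop
vertex -2.474 2.249 -0.498
vertex -3.485 2.71 -0.29
vertex -3.356 0.902 -1.8
endloop
endfacet
facet normal -0.895 0.407 0.184
outer loop
vertex -4.366 1.363 -1.592
vertex -3.485 2.71 -0.29
vertex -4.126 2.491 -2.922
endloop
endfacet
facet normal 0.137 0.641 -0.756
outer loop
vertex -3.244 3.838 -1.62
vertex -2.234 3.377 -1.828
vertex -4.126 2.491 -2.922
endloop
endfacet
facet normal -0.894 0.408 0.184
outer loop
vertex -4.126 2.491 -2.922
vertex -3.485 2.71 -0.29
vertex -3.244 3.838 -1.62
endloop
endfacet
facet normal 0.426 0.650 0.629
outer loop
vertex -3.244 3.838 -1.62
vertex -2.474 2.249 -0.498
vertex -2.234 3.377 -1.828
endloop
endfacet
facet normal 0.426 0.650 0.629
outer loop
vertex -3.485 2.71 -0.29
vertex -2.474 2.249 -0.498
vertex -3.244 3.838 -1.62
endloop
endfacet

endsolid


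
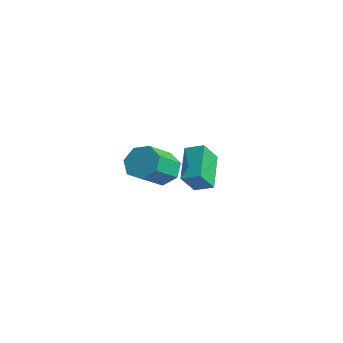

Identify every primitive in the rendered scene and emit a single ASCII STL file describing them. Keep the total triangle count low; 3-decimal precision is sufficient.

solid 
facet normal -0.718 -0.604 -0.346
outer loop
vertex 2.938 -0.862 -1.309
vertex 1.796 0.006 -0.454
vertex 2.789 -0.167 -2.213
endloop
endfacet
facet normal 0.684 -0.519 -0.512
outer loop
vertex 3.384 0.334 -1.926
vertex 2.938 -0.862 -1.309
vertex 2.789 -0.167 -2.213
endloop
endfacet
facet normal -0.717 -0.605 -0.345
outer loop
vertex 2.789 -0.167 -2.213
vertex 1.796 0.006 -0.454
vertex 1.646 0.7 -1.358
endloop
endfacet
facet normal -0.130 0.604 -0.786
outer loop
vertex 1.646 0.7 -1.358
vertex 3.384 0.334 -1.926
vertex 2.789 -0.167 -2.213
endloop
endfacet
facet normal 0.129 -0.604 0.786
outer loop
vertex 2.938 -0.862 -1.309
vertex 2.391 0.507 -0.167
vertex 1.796 0.006 -0.454
endloop
endfacet
facet normal 0.684 -0.519 -0.512
outer loop
vertex 3.534 -0.36 -1.022
vertex 2.938 -0.862 -1.309
vertex 3.384 0.334 -1.926
endloop
endfacet
facet normal 0.130 -0.604 0.786
outer loop
vertex 3.534 -0.36 -1.022
vertex 2.391 0.507 -0.167
vertex 2.938 -0.862 -1.309
endloop
endfacet
facet normal -0.684 0.519 0.512
outer loop
vertex 1.796 0.006 -0.454
vertex 2.391 0.507 -0.167
vertex 1.646 0.7 -1.358
endloop
endfacet
facet normal -0.130 0.604 -0.786
outer loop
vertex 2.242 1.202 -1.071
vertex 3.384 0.334 -1.926
vertex 1.646 0.7 -1.358
endloop
endfacet
facet normal -0.684 0.519 0.512
outer loop
vertex 1.646 0.7 -1.358
vertex 2.391 0.507 -0.167
vertex 2.242 1.202 -1.071
endloop
endfacet
facet normal 0.718 0.605 0.345
outer loop
vertex 2.242 1.202 -1.071
vertex 3.534 -0.36 -1.022
vertex 3.384 0.334 -1.926
endloop
endfacet
facet normal 0.717 0.604 0.346
outer loop
vertex 2.391 0.507 -0.167
vertex 3.534 -0.36 -1.022
vertex 2.242 1.202 -1.071
endloop
endfacet
facet normal -0.275 0.756 -0.594
outer loop
vertex -1.728 1.969 -3.543
vertex -2.256 1.434 -3.98
vertex -2.434 1.919 -3.28
endloop
endfacet
facet normal 0.224 0.651 0.725
outer loop
vertex -1.728 1.969 -3.543
vertex -2.434 1.919 -3.28
vertex -1.276 0.721 -2.562
endloop
endfacet
facet normal 0.223 0.651 0.726
outer loop
vertex -1.276 0.721 -2.562
vertex -2.434 1.919 -3.28
vertex -1.982 0.671 -2.3
endloop
endfacet
facet normal 0.274 -0.757 0.594
outer loop
vertex -1.276 0.721 -2.562
vertex -1.982 0.671 -2.3
vertex -1.804 0.186 -3.0
endloop
endfacet
facet normal -0.274 0.757 -0.594
outer loop
vertex -2.434 1.919 -3.28
vertex -2.256 1.434 -3.98
vertex -3.006 1.504 -3.545
endloop
endfacet
facet normal -0.592 0.354 0.724
outer loop
vertex -2.434 1.919 -3.28
vertex -3.006 1.504 -3.545
vertex -1.982 0.671 -2.3
endloop
endfacet
facet normal -0.592 0.354 0.724
outer loop
vertex -1.982 0.671 -2.3
vertex -3.006 1.504 -3.545
vertex -2.554 0.256 -2.565
endloop
endfacet
facet normal 0.274 -0.757 0.594
outer loop
vertex -1.982 0.671 -2.3
vertex -2.554 0.256 -2.565
vertex -1.804 0.186 -3.0
endloop
endfacet
facet normal -0.274 0.756 -0.594
outer loop
vertex -3.006 1.504 -3.545
vertex -2.256 1.434 -3.98
vertex -3.014 1.036 -4.137
endloop
endfacet
facet normal -0.962 -0.209 0.178
outer loop
vertex -3.006 1.504 -3.545
vertex -3.014 1.036 -4.137
vertex -2.554 0.256 -2.565
endloop
endfacet
facet normal -0.962 -0.210 0.177
outer loop
vertex -2.554 0.256 -2.565
vertex -3.014 1.036 -4.137
vertex -2.561 -0.212 -3.157
endloop
endfacet
facet normal 0.274 -0.756 0.594
outer loop
vertex -2.554 0.256 -2.565
vertex -2.561 -0.212 -3.157
vertex -1.804 0.186 -3.0
endloop
endfacet
facet normal -0.274 0.756 -0.594
outer loop
vertex -3.014 1.036 -4.137
vertex -2.256 1.434 -3.98
vertex -2.451 0.868 -4.611
endloop
endfacet
facet normal -0.607 -0.615 -0.503
outer loop
vertex -3.014 1.036 -4.137
vertex -2.451 0.868 -4.611
vertex -2.561 -0.212 -3.157
endloop
endfacet
facet normal -0.607 -0.615 -0.503
outer loop
vertex -2.561 -0.212 -3.157
vertex -2.451 0.868 -4.611
vertex -1.998 -0.38 -3.631
endloop
endfacet
facet normal 0.274 -0.756 0.594
outer loop
vertex -2.561 -0.212 -3.157
vertex -1.998 -0.38 -3.631
vertex -1.804 0.186 -3.0
endloop
endfacet
facet normal -0.274 0.756 -0.594
outer loop
vertex -2.451 0.868 -4.611
vertex -2.256 1.434 -3.98
vertex -1.741 1.126 -4.61
endloop
endfacet
facet normal 0.204 -0.558 -0.805
outer loop
vertex -2.451 0.868 -4.611
vertex -1.741 1.126 -4.61
vertex -1.998 -0.38 -3.631
endloop
endfacet
facet normal 0.204 -0.558 -0.804
outer loop
vertex -1.998 -0.38 -3.631
vertex -1.741 1.126 -4.61
vertex -1.289 -0.122 -3.63
endloop
endfacet
facet normal 0.274 -0.756 0.594
outer loop
vertex -1.998 -0.38 -3.631
vertex -1.289 -0.122 -3.63
vertex -1.804 0.186 -3.0
endloop
endfacet
facet normal -0.274 0.756 -0.594
outer loop
vertex -1.741 1.126 -4.61
vertex -2.256 1.434 -3.98
vertex -1.42 1.616 -4.134
endloop
endfacet
facet normal 0.863 -0.080 -0.500
outer loop
vertex -1.741 1.126 -4.61
vertex -1.42 1.616 -4.134
vertex -1.289 -0.122 -3.63
endloop
endfacet
facet normal 0.862 -0.080 -0.501
outer loop
vertex -1.289 -0.122 -3.63
vertex -1.42 1.616 -4.134
vertex -0.967 0.368 -3.154
endloop
endfacet
facet normal 0.274 -0.757 0.594
outer loop
vertex -1.289 -0.122 -3.63
vertex -0.967 0.368 -3.154
vertex -1.804 0.186 -3.0
endloop
endfacet
facet normal -0.274 0.756 -0.594
outer loop
vertex -1.42 1.616 -4.134
vertex -2.256 1.434 -3.98
vertex -1.728 1.969 -3.543
endloop
endfacet
facet normal 0.871 0.458 0.180
outer loop
vertex -1.42 1.616 -4.134
vertex -1.728 1.969 -3.543
vertex -0.967 0.368 -3.154
endloop
endfacet
facet normal 0.870 0.458 0.181
outer loop
vertex -0.967 0.368 -3.154
vertex -1.728 1.969 -3.543
vertex -1.276 0.721 -2.562
endloop
endfacet
facet normal 0.274 -0.756 0.594
outer loop
vertex -0.967 0.368 -3.154
vertex -1.276 0.721 -2.562
vertex -1.804 0.186 -3.0
endloop
endfacet

endsolid


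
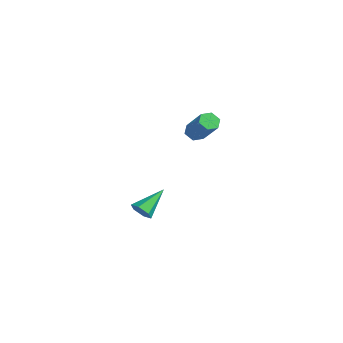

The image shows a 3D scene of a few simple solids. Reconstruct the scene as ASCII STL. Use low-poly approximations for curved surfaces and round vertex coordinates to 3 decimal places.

solid 
facet normal -0.692 0.050 -0.721
outer loop
vertex 1.728 0.791 2.129
vertex 1.292 0.551 2.531
vertex 1.378 1.184 2.492
endloop
endfacet
facet normal 0.472 0.787 -0.397
outer loop
vertex 1.728 0.791 2.129
vertex 1.378 1.184 2.492
vertex 3.145 0.688 3.607
endloop
endfacet
facet normal 0.472 0.786 -0.398
outer loop
vertex 3.145 0.688 3.607
vertex 1.378 1.184 2.492
vertex 2.795 1.082 3.97
endloop
endfacet
facet normal 0.691 -0.051 0.721
outer loop
vertex 3.145 0.688 3.607
vertex 2.795 1.082 3.97
vertex 2.708 0.449 4.009
endloop
endfacet
facet normal -0.691 0.049 -0.721
outer loop
vertex 1.378 1.184 2.492
vertex 1.292 0.551 2.531
vertex 0.941 0.945 2.894
endloop
endfacet
facet normal -0.238 0.926 0.292
outer loop
vertex 1.378 1.184 2.492
vertex 0.941 0.945 2.894
vertex 2.795 1.082 3.97
endloop
endfacet
facet normal -0.239 0.926 0.293
outer loop
vertex 2.795 1.082 3.97
vertex 0.941 0.945 2.894
vertex 2.358 0.842 4.372
endloop
endfacet
facet normal 0.691 -0.051 0.721
outer loop
vertex 2.795 1.082 3.97
vertex 2.358 0.842 4.372
vertex 2.708 0.449 4.009
endloop
endfacet
facet normal -0.691 0.049 -0.721
outer loop
vertex 0.941 0.945 2.894
vertex 1.292 0.551 2.531
vertex 0.855 0.312 2.933
endloop
endfacet
facet normal -0.710 0.139 0.690
outer loop
vertex 0.941 0.945 2.894
vertex 0.855 0.312 2.933
vertex 2.358 0.842 4.372
endloop
endfacet
facet normal -0.710 0.139 0.690
outer loop
vertex 2.358 0.842 4.372
vertex 0.855 0.312 2.933
vertex 2.272 0.209 4.411
endloop
endfacet
facet normal 0.692 -0.050 0.721
outer loop
vertex 2.358 0.842 4.372
vertex 2.272 0.209 4.411
vertex 2.708 0.449 4.009
endloop
endfacet
facet normal -0.691 0.051 -0.721
outer loop
vertex 0.855 0.312 2.933
vertex 1.292 0.551 2.531
vertex 1.205 -0.082 2.57
endloop
endfacet
facet normal -0.472 -0.786 0.398
outer loop
vertex 0.855 0.312 2.933
vertex 1.205 -0.082 2.57
vertex 2.272 0.209 4.411
endloop
endfacet
facet normal -0.471 -0.787 0.398
outer loop
vertex 2.272 0.209 4.411
vertex 1.205 -0.082 2.57
vertex 2.622 -0.184 4.048
endloop
endfacet
facet normal 0.692 -0.050 0.721
outer loop
vertex 2.272 0.209 4.411
vertex 2.622 -0.184 4.048
vertex 2.708 0.449 4.009
endloop
endfacet
facet normal -0.691 0.051 -0.721
outer loop
vertex 1.205 -0.082 2.57
vertex 1.292 0.551 2.531
vertex 1.642 0.158 2.168
endloop
endfacet
facet normal 0.239 -0.926 -0.293
outer loop
vertex 1.205 -0.082 2.57
vertex 1.642 0.158 2.168
vertex 2.622 -0.184 4.048
endloop
endfacet
facet normal 0.238 -0.926 -0.292
outer loop
vertex 2.622 -0.184 4.048
vertex 1.642 0.158 2.168
vertex 3.059 0.055 3.646
endloop
endfacet
facet normal 0.691 -0.049 0.721
outer loop
vertex 2.622 -0.184 4.048
vertex 3.059 0.055 3.646
vertex 2.708 0.449 4.009
endloop
endfacet
facet normal -0.692 0.050 -0.721
outer loop
vertex 1.642 0.158 2.168
vertex 1.292 0.551 2.531
vertex 1.728 0.791 2.129
endloop
endfacet
facet normal 0.710 -0.139 -0.690
outer loop
vertex 1.642 0.158 2.168
vertex 1.728 0.791 2.129
vertex 3.059 0.055 3.646
endloop
endfacet
facet normal 0.710 -0.139 -0.690
outer loop
vertex 3.059 0.055 3.646
vertex 1.728 0.791 2.129
vertex 3.145 0.688 3.607
endloop
endfacet
facet normal 0.691 -0.049 0.721
outer loop
vertex 3.059 0.055 3.646
vertex 3.145 0.688 3.607
vertex 2.708 0.449 4.009
endloop
endfacet
facet normal 0.127 -0.846 -0.518
outer loop
vertex -0.403 -1.174 -4.485
vertex -0.881 -1.513 -4.049
vertex -1.113 -1.177 -4.654
endloop
endfacet
facet normal 0.147 0.760 -0.633
outer loop
vertex -0.403 -1.174 -4.485
vertex -1.113 -1.177 -4.654
vertex -1.139 0.213 -2.991
endloop
endfacet
facet normal 0.126 -0.846 -0.518
outer loop
vertex -1.113 -1.177 -4.654
vertex -0.881 -1.513 -4.049
vertex -1.591 -1.515 -4.218
endloop
endfacet
facet normal -0.749 0.502 -0.432
outer loop
vertex -1.113 -1.177 -4.654
vertex -1.591 -1.515 -4.218
vertex -1.139 0.213 -2.991
endloop
endfacet
facet normal 0.126 -0.846 -0.518
outer loop
vertex -1.591 -1.515 -4.218
vertex -0.881 -1.513 -4.049
vertex -1.358 -1.851 -3.613
endloop
endfacet
facet normal -0.935 -0.008 0.356
outer loop
vertex -1.591 -1.515 -4.218
vertex -1.358 -1.851 -3.613
vertex -1.139 0.213 -2.991
endloop
endfacet
facet normal 0.126 -0.846 -0.518
outer loop
vertex -1.358 -1.851 -3.613
vertex -0.881 -1.513 -4.049
vertex -0.648 -1.849 -3.444
endloop
endfacet
facet normal -0.223 -0.260 0.940
outer loop
vertex -1.358 -1.851 -3.613
vertex -0.648 -1.849 -3.444
vertex -1.139 0.213 -2.991
endloop
endfacet
facet normal 0.127 -0.846 -0.519
outer loop
vertex -0.648 -1.849 -3.444
vertex -0.881 -1.513 -4.049
vertex -0.171 -1.51 -3.88
endloop
endfacet
facet normal 0.675 -0.001 0.738
outer loop
vertex -0.648 -1.849 -3.444
vertex -0.171 -1.51 -3.88
vertex -1.139 0.213 -2.991
endloop
endfacet
facet normal 0.127 -0.846 -0.518
outer loop
vertex -0.171 -1.51 -3.88
vertex -0.881 -1.513 -4.049
vertex -0.403 -1.174 -4.485
endloop
endfacet
facet normal 0.860 0.508 -0.048
outer loop
vertex -0.171 -1.51 -3.88
vertex -0.403 -1.174 -4.485
vertex -1.139 0.213 -2.991
endloop
endfacet

endsolid


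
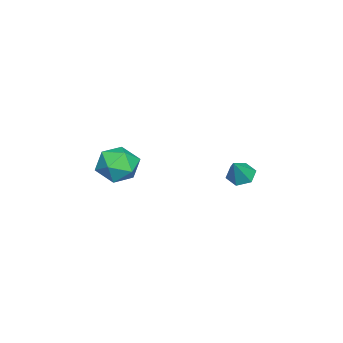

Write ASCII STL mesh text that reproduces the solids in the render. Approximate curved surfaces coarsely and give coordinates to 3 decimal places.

solid 
facet normal -0.585 0.086 -0.806
outer loop
vertex 0.268 3.773 0.05
vertex -0.037 3.272 0.218
vertex -0.222 3.821 0.411
endloop
endfacet
facet normal 0.337 0.877 0.341
outer loop
vertex 0.268 3.773 0.05
vertex -0.222 3.821 0.411
vertex 0.677 3.168 1.202
endloop
endfacet
facet normal -0.585 0.086 -0.806
outer loop
vertex -0.222 3.821 0.411
vertex -0.037 3.272 0.218
vertex -0.527 3.32 0.579
endloop
endfacet
facet normal -0.353 0.484 0.801
outer loop
vertex -0.222 3.821 0.411
vertex -0.527 3.32 0.579
vertex 0.677 3.168 1.202
endloop
endfacet
facet normal -0.586 0.085 -0.806
outer loop
vertex -0.527 3.32 0.579
vertex -0.037 3.272 0.218
vertex -0.342 2.771 0.387
endloop
endfacet
facet normal -0.458 -0.427 0.780
outer loop
vertex -0.527 3.32 0.579
vertex -0.342 2.771 0.387
vertex 0.677 3.168 1.202
endloop
endfacet
facet normal -0.586 0.085 -0.806
outer loop
vertex -0.342 2.771 0.387
vertex -0.037 3.272 0.218
vertex 0.147 2.723 0.026
endloop
endfacet
facet normal 0.129 -0.945 0.300
outer loop
vertex -0.342 2.771 0.387
vertex 0.147 2.723 0.026
vertex 0.677 3.168 1.202
endloop
endfacet
facet normal -0.585 0.086 -0.806
outer loop
vertex 0.147 2.723 0.026
vertex -0.037 3.272 0.218
vertex 0.452 3.224 -0.142
endloop
endfacet
facet normal 0.818 -0.552 -0.160
outer loop
vertex 0.147 2.723 0.026
vertex 0.452 3.224 -0.142
vertex 0.677 3.168 1.202
endloop
endfacet
facet normal -0.585 0.086 -0.806
outer loop
vertex 0.452 3.224 -0.142
vertex -0.037 3.272 0.218
vertex 0.268 3.773 0.05
endloop
endfacet
facet normal 0.923 0.358 -0.140
outer loop
vertex 0.452 3.224 -0.142
vertex 0.268 3.773 0.05
vertex 0.677 3.168 1.202
endloop
endfacet
facet normal -0.900 0.361 0.244
outer loop
vertex -0.928 -1.073 -0.169
vertex -1.354 -1.784 -0.688
vertex -1.153 -1.922 0.259
endloop
endfacet
facet normal -0.424 0.495 0.759
outer loop
vertex -0.928 -1.073 -0.169
vertex -1.153 -1.922 0.259
vertex -0.299 -1.488 0.453
endloop
endfacet
facet normal 0.109 0.874 0.473
outer loop
vertex -0.928 -1.073 -0.169
vertex -0.299 -1.488 0.453
vertex 0.028 -1.081 -0.374
endloop
endfacet
facet normal -0.038 0.975 -0.218
outer loop
vertex -0.928 -1.073 -0.169
vertex 0.028 -1.081 -0.374
vertex -0.624 -1.264 -1.079
endloop
endfacet
facet normal -0.661 0.658 -0.359
outer loop
vertex -0.928 -1.073 -0.169
vertex -0.624 -1.264 -1.079
vertex -1.354 -1.784 -0.688
endloop
endfacet
facet normal -0.157 -0.130 0.979
outer loop
vertex -0.299 -1.488 0.453
vertex -1.153 -1.922 0.259
vertex -0.336 -2.456 0.319
endloop
endfacet
facet normal -0.927 -0.345 0.146
outer loop
vertex -1.153 -1.922 0.259
vertex -1.354 -1.784 -0.688
vertex -0.988 -2.639 -0.386
endloop
endfacet
facet normal -0.541 0.136 -0.830
outer loop
vertex -1.354 -1.784 -0.688
vertex -0.624 -1.264 -1.079
vertex -0.661 -2.232 -1.213
endloop
endfacet
facet normal 0.468 0.648 -0.601
outer loop
vertex -0.624 -1.264 -1.079
vertex 0.028 -1.081 -0.374
vertex 0.193 -1.798 -1.019
endloop
endfacet
facet normal 0.705 0.485 0.517
outer loop
vertex 0.028 -1.081 -0.374
vertex -0.299 -1.488 0.453
vertex 0.394 -1.936 -0.072
endloop
endfacet
facet normal 0.038 -0.975 0.218
outer loop
vertex -0.032 -2.647 -0.591
vertex -0.336 -2.456 0.319
vertex -0.988 -2.639 -0.386
endloop
endfacet
facet normal -0.109 -0.874 -0.473
outer loop
vertex -0.032 -2.647 -0.591
vertex -0.988 -2.639 -0.386
vertex -0.661 -2.232 -1.213
endloop
endfacet
facet normal 0.424 -0.495 -0.759
outer loop
vertex -0.032 -2.647 -0.591
vertex -0.661 -2.232 -1.213
vertex 0.193 -1.798 -1.019
endloop
endfacet
facet normal 0.900 -0.361 -0.244
outer loop
vertex -0.032 -2.647 -0.591
vertex 0.193 -1.798 -1.019
vertex 0.394 -1.936 -0.072
endloop
endfacet
facet normal 0.661 -0.658 0.359
outer loop
vertex -0.032 -2.647 -0.591
vertex 0.394 -1.936 -0.072
vertex -0.336 -2.456 0.319
endloop
endfacet
facet normal -0.468 -0.648 0.601
outer loop
vertex -0.988 -2.639 -0.386
vertex -0.336 -2.456 0.319
vertex -1.153 -1.922 0.259
endloop
endfacet
facet normal -0.705 -0.485 -0.517
outer loop
vertex -0.661 -2.232 -1.213
vertex -0.988 -2.639 -0.386
vertex -1.354 -1.784 -0.688
endloop
endfacet
facet normal 0.157 0.130 -0.979
outer loop
vertex 0.193 -1.798 -1.019
vertex -0.661 -2.232 -1.213
vertex -0.624 -1.264 -1.079
endloop
endfacet
facet normal 0.927 0.345 -0.146
outer loop
vertex 0.394 -1.936 -0.072
vertex 0.193 -1.798 -1.019
vertex 0.028 -1.081 -0.374
endloop
endfacet
facet normal 0.541 -0.136 0.830
outer loop
vertex -0.336 -2.456 0.319
vertex 0.394 -1.936 -0.072
vertex -0.299 -1.488 0.453
endloop
endfacet

endsolid


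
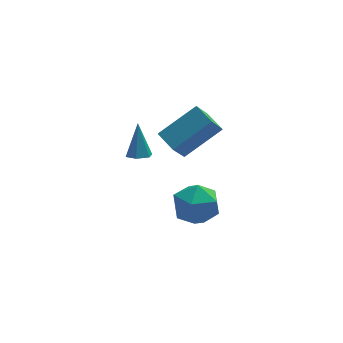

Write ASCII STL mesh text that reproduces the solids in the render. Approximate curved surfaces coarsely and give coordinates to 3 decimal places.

solid 
facet normal -0.821 -0.151 -0.550
outer loop
vertex -0.917 -0.796 2.479
vertex -1.304 0.199 2.784
vertex -0.254 -0.182 1.32
endloop
endfacet
facet normal 0.349 -0.896 -0.275
outer loop
vertex 1.504 0.141 2.496
vertex -0.917 -0.796 2.479
vertex -0.254 -0.182 1.32
endloop
endfacet
facet normal -0.821 -0.152 -0.550
outer loop
vertex -0.254 -0.182 1.32
vertex -1.304 0.199 2.784
vertex -0.641 0.812 1.624
endloop
endfacet
facet normal 0.451 0.417 -0.789
outer loop
vertex -0.641 0.812 1.624
vertex 1.504 0.141 2.496
vertex -0.254 -0.182 1.32
endloop
endfacet
facet normal -0.451 -0.417 0.789
outer loop
vertex -0.917 -0.796 2.479
vertex 0.454 0.522 3.96
vertex -1.304 0.199 2.784
endloop
endfacet
facet normal 0.349 -0.896 -0.274
outer loop
vertex 0.841 -0.472 3.656
vertex -0.917 -0.796 2.479
vertex 1.504 0.141 2.496
endloop
endfacet
facet normal -0.451 -0.417 0.789
outer loop
vertex 0.841 -0.472 3.656
vertex 0.454 0.522 3.96
vertex -0.917 -0.796 2.479
endloop
endfacet
facet normal -0.348 0.896 0.275
outer loop
vertex -1.304 0.199 2.784
vertex 0.454 0.522 3.96
vertex -0.641 0.812 1.624
endloop
endfacet
facet normal 0.451 0.417 -0.789
outer loop
vertex 1.117 1.136 2.801
vertex 1.504 0.141 2.496
vertex -0.641 0.812 1.624
endloop
endfacet
facet normal -0.349 0.896 0.275
outer loop
vertex -0.641 0.812 1.624
vertex 0.454 0.522 3.96
vertex 1.117 1.136 2.801
endloop
endfacet
facet normal 0.822 0.151 0.550
outer loop
vertex 1.117 1.136 2.801
vertex 0.841 -0.472 3.656
vertex 1.504 0.141 2.496
endloop
endfacet
facet normal 0.821 0.152 0.550
outer loop
vertex 0.454 0.522 3.96
vertex 0.841 -0.472 3.656
vertex 1.117 1.136 2.801
endloop
endfacet
facet normal -0.088 -0.432 -0.898
outer loop
vertex -1.616 0.432 1.075
vertex -1.964 0.873 0.897
vertex -1.38 0.91 0.822
endloop
endfacet
facet normal 0.899 -0.255 0.356
outer loop
vertex -1.616 0.432 1.075
vertex -1.38 0.91 0.822
vertex -1.816 1.607 2.423
endloop
endfacet
facet normal -0.088 -0.431 -0.898
outer loop
vertex -1.38 0.91 0.822
vertex -1.964 0.873 0.897
vertex -1.728 1.352 0.644
endloop
endfacet
facet normal 0.794 0.606 -0.048
outer loop
vertex -1.38 0.91 0.822
vertex -1.728 1.352 0.644
vertex -1.816 1.607 2.423
endloop
endfacet
facet normal -0.086 -0.432 -0.898
outer loop
vertex -1.728 1.352 0.644
vertex -1.964 0.873 0.897
vertex -2.312 1.315 0.718
endloop
endfacet
facet normal -0.081 0.986 -0.145
outer loop
vertex -1.728 1.352 0.644
vertex -2.312 1.315 0.718
vertex -1.816 1.607 2.423
endloop
endfacet
facet normal -0.087 -0.432 -0.898
outer loop
vertex -2.312 1.315 0.718
vertex -1.964 0.873 0.897
vertex -2.548 0.837 0.971
endloop
endfacet
facet normal -0.849 0.504 0.161
outer loop
vertex -2.312 1.315 0.718
vertex -2.548 0.837 0.971
vertex -1.816 1.607 2.423
endloop
endfacet
facet normal -0.087 -0.431 -0.898
outer loop
vertex -2.548 0.837 0.971
vertex -1.964 0.873 0.897
vertex -2.2 0.395 1.149
endloop
endfacet
facet normal -0.744 -0.358 0.565
outer loop
vertex -2.548 0.837 0.971
vertex -2.2 0.395 1.149
vertex -1.816 1.607 2.423
endloop
endfacet
facet normal -0.087 -0.431 -0.898
outer loop
vertex -2.2 0.395 1.149
vertex -1.964 0.873 0.897
vertex -1.616 0.432 1.075
endloop
endfacet
facet normal 0.131 -0.738 0.662
outer loop
vertex -2.2 0.395 1.149
vertex -1.616 0.432 1.075
vertex -1.816 1.607 2.423
endloop
endfacet
facet normal -0.451 -0.045 0.891
outer loop
vertex -0.637 0.169 -1.509
vertex -0.161 -0.903 -1.322
vertex 0.422 0.073 -0.978
endloop
endfacet
facet normal -0.302 0.630 0.716
outer loop
vertex -0.637 0.169 -1.509
vertex 0.422 0.073 -0.978
vertex 0.242 0.916 -1.796
endloop
endfacet
facet normal -0.626 0.774 0.096
outer loop
vertex -0.637 0.169 -1.509
vertex 0.242 0.916 -1.796
vertex -0.452 0.46 -2.646
endloop
endfacet
facet normal -0.976 0.187 -0.111
outer loop
vertex -0.637 0.169 -1.509
vertex -0.452 0.46 -2.646
vertex -0.701 -0.664 -2.353
endloop
endfacet
facet normal -0.868 -0.319 0.381
outer loop
vertex -0.637 0.169 -1.509
vertex -0.701 -0.664 -2.353
vertex -0.161 -0.903 -1.322
endloop
endfacet
facet normal 0.403 0.680 0.612
outer loop
vertex 0.242 0.916 -1.796
vertex 0.422 0.073 -0.978
vertex 1.261 0.304 -1.787
endloop
endfacet
facet normal 0.161 -0.412 0.897
outer loop
vertex 0.422 0.073 -0.978
vertex -0.161 -0.903 -1.322
vertex 1.012 -0.82 -1.494
endloop
endfacet
facet normal -0.514 -0.855 0.071
outer loop
vertex -0.161 -0.903 -1.322
vertex -0.701 -0.664 -2.353
vertex 0.318 -1.276 -2.344
endloop
endfacet
facet normal -0.688 -0.036 -0.724
outer loop
vertex -0.701 -0.664 -2.353
vertex -0.452 0.46 -2.646
vertex 0.138 -0.433 -3.162
endloop
endfacet
facet normal -0.122 0.913 -0.390
outer loop
vertex -0.452 0.46 -2.646
vertex 0.242 0.916 -1.796
vertex 0.721 0.543 -2.818
endloop
endfacet
facet normal 0.976 -0.187 0.111
outer loop
vertex 1.197 -0.529 -2.631
vertex 1.261 0.304 -1.787
vertex 1.012 -0.82 -1.494
endloop
endfacet
facet normal 0.626 -0.774 -0.096
outer loop
vertex 1.197 -0.529 -2.631
vertex 1.012 -0.82 -1.494
vertex 0.318 -1.276 -2.344
endloop
endfacet
facet normal 0.302 -0.630 -0.716
outer loop
vertex 1.197 -0.529 -2.631
vertex 0.318 -1.276 -2.344
vertex 0.138 -0.433 -3.162
endloop
endfacet
facet normal 0.451 0.045 -0.891
outer loop
vertex 1.197 -0.529 -2.631
vertex 0.138 -0.433 -3.162
vertex 0.721 0.543 -2.818
endloop
endfacet
facet normal 0.868 0.319 -0.381
outer loop
vertex 1.197 -0.529 -2.631
vertex 0.721 0.543 -2.818
vertex 1.261 0.304 -1.787
endloop
endfacet
facet normal 0.688 0.036 0.724
outer loop
vertex 1.012 -0.82 -1.494
vertex 1.261 0.304 -1.787
vertex 0.422 0.073 -0.978
endloop
endfacet
facet normal 0.122 -0.913 0.390
outer loop
vertex 0.318 -1.276 -2.344
vertex 1.012 -0.82 -1.494
vertex -0.161 -0.903 -1.322
endloop
endfacet
facet normal -0.403 -0.680 -0.612
outer loop
vertex 0.138 -0.433 -3.162
vertex 0.318 -1.276 -2.344
vertex -0.701 -0.664 -2.353
endloop
endfacet
facet normal -0.161 0.412 -0.897
outer loop
vertex 0.721 0.543 -2.818
vertex 0.138 -0.433 -3.162
vertex -0.452 0.46 -2.646
endloop
endfacet
facet normal 0.514 0.855 -0.071
outer loop
vertex 1.261 0.304 -1.787
vertex 0.721 0.543 -2.818
vertex 0.242 0.916 -1.796
endloop
endfacet

endsolid
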